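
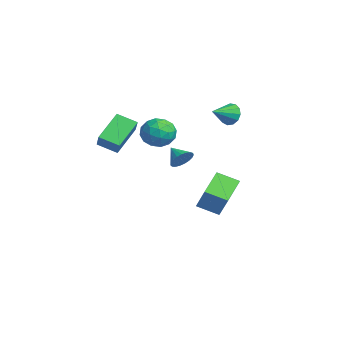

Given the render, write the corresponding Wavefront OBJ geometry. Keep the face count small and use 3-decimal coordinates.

v 3.014 -1.146 3.062
v 3.443 -1.675 2.303
v 2.297 -2.525 3.617
v 2.726 -3.054 2.858
v 3.306 -2.676 3.607
v 3.749 -1.824 3.264
v 1.991 -2.376 2.656
v 2.434 -1.524 2.313
v 2.811 -2.435 2.052
v 3.623 -2.62 2.64
v 2.117 -1.58 3.28
v 2.929 -1.765 3.868
v 3.291 -1.289 2.634
v 2.449 -2.911 3.286
v 2.789 -2.689 3.727
v 3.042 -2.999 3.28
v 3.471 -1.377 3.199
v 3.723 -1.688 2.753
v 3.643 -2.276 3.519
v 2.017 -2.512 3.167
v 2.269 -2.823 2.721
v 2.698 -1.201 2.64
v 2.951 -1.511 2.193
v 2.097 -1.924 2.401
v 3.172 -2.047 2.04
v 2.751 -2.857 2.366
v 2.319 -2.459 2.247
v 2.579 -1.958 2.046
v 3.649 -2.156 2.385
v 3.228 -2.967 2.712
v 3.569 -2.745 3.152
v 3.829 -2.244 2.951
v 3.278 -2.603 2.238
v 2.512 -1.233 3.208
v 2.091 -2.044 3.535
v 1.911 -1.956 2.969
v 2.171 -1.455 2.768
v 2.989 -1.343 3.554
v 2.568 -2.153 3.88
v 3.161 -2.242 3.874
v 3.421 -1.741 3.673
v 2.462 -1.597 3.682
v -0.966 1.2 -4.577
v -2.265 2.326 -3.768
v -0.32 2.34 -5.126
v -1.619 3.466 -4.317
v 0.119 1.334 -3.023
v -1.18 2.46 -2.214
v 0.765 2.474 -3.572
v -0.534 3.6 -2.763
v -1.442 0.534 -1.085
v -1.079 0.675 -0.432
v -2.358 0.166 -0.495
v -1.225 0.95 -0.486
v -1.408 1.153 -0.645
v -1.597 1.249 -0.879
v -1.76 1.222 -1.148
v -1.867 1.075 -1.407
v -1.901 0.836 -1.61
v -1.855 0.544 -1.722
v -1.738 0.25 -1.724
v -1.57 0.006 -1.615
v -1.38 -0.147 -1.415
v -1.2 -0.182 -1.157
v -1.062 -0.093 -0.887
v -0.99 0.104 -0.651
v -0.996 0.376 -0.49
v -0.625 3.026 2.391
v -0.07 3.016 1.843
v -0.115 1.814 2.929
v 0.097 3.237 2.184
v 0.034 3.392 2.59
v -0.237 3.43 2.934
v -0.632 3.34 3.105
v -1.025 3.15 3.049
v -1.29 2.92 2.784
v -1.344 2.724 2.395
v -1.17 2.624 2.004
v -0.823 2.651 1.736
v -0.413 2.797 1.676
v -1.9 -3.138 2.098
v -1.069 -3.25 2.971
v -1.25 -2.166 1.604
v -0.419 -2.277 2.476
v -0.841 -4.443 0.924
v -0.01 -4.554 1.796
v -0.191 -3.47 0.429
v 0.64 -3.582 1.302
f 1 38 17
f 38 12 41
f 17 41 6
f 38 41 17
f 1 17 13
f 17 6 18
f 13 18 2
f 17 18 13
f 1 13 22
f 13 2 23
f 22 23 8
f 13 23 22
f 1 22 34
f 22 8 37
f 34 37 11
f 22 37 34
f 1 34 38
f 34 11 42
f 38 42 12
f 34 42 38
f 2 18 29
f 18 6 32
f 29 32 10
f 18 32 29
f 6 41 19
f 41 12 40
f 19 40 5
f 41 40 19
f 12 42 39
f 42 11 35
f 39 35 3
f 42 35 39
f 11 37 36
f 37 8 24
f 36 24 7
f 37 24 36
f 8 23 28
f 23 2 25
f 28 25 9
f 23 25 28
f 4 30 16
f 30 10 31
f 16 31 5
f 30 31 16
f 4 16 14
f 16 5 15
f 14 15 3
f 16 15 14
f 4 14 21
f 14 3 20
f 21 20 7
f 14 20 21
f 4 21 26
f 21 7 27
f 26 27 9
f 21 27 26
f 4 26 30
f 26 9 33
f 30 33 10
f 26 33 30
f 5 31 19
f 31 10 32
f 19 32 6
f 31 32 19
f 3 15 39
f 15 5 40
f 39 40 12
f 15 40 39
f 7 20 36
f 20 3 35
f 36 35 11
f 20 35 36
f 9 27 28
f 27 7 24
f 28 24 8
f 27 24 28
f 10 33 29
f 33 9 25
f 29 25 2
f 33 25 29
f 44 46 43
f 47 44 43
f 43 46 45
f 45 47 43
f 44 50 46
f 48 44 47
f 48 50 44
f 46 50 45
f 49 47 45
f 45 50 49
f 49 48 47
f 50 48 49
f 52 51 54
f 52 54 53
f 54 51 55
f 54 55 53
f 55 51 56
f 55 56 53
f 56 51 57
f 56 57 53
f 57 51 58
f 57 58 53
f 58 51 59
f 58 59 53
f 59 51 60
f 59 60 53
f 60 51 61
f 60 61 53
f 61 51 62
f 61 62 53
f 62 51 63
f 62 63 53
f 63 51 64
f 63 64 53
f 64 51 65
f 64 65 53
f 65 51 66
f 65 66 53
f 66 51 67
f 66 67 53
f 67 51 52
f 67 52 53
f 69 68 71
f 69 71 70
f 71 68 72
f 71 72 70
f 72 68 73
f 72 73 70
f 73 68 74
f 73 74 70
f 74 68 75
f 74 75 70
f 75 68 76
f 75 76 70
f 76 68 77
f 76 77 70
f 77 68 78
f 77 78 70
f 78 68 79
f 78 79 70
f 79 68 80
f 79 80 70
f 80 68 69
f 80 69 70
f 82 84 81
f 85 82 81
f 81 84 83
f 83 85 81
f 82 88 84
f 86 82 85
f 86 88 82
f 84 88 83
f 87 85 83
f 83 88 87
f 87 86 85
f 88 86 87



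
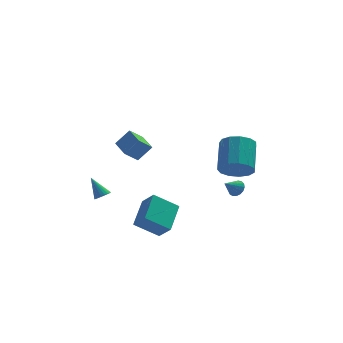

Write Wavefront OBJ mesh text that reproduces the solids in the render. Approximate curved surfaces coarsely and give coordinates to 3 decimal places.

v 3.55 -1.014 0.056
v 4.499 -1.365 0.296
v 4.819 0.323 1.503
v 3.87 0.674 1.264
v 4.562 -1.034 -0.184
v 4.882 0.654 1.023
v 4.303 -0.697 -0.587
v 4.623 0.992 0.62
v 3.805 -0.46 -0.786
v 4.125 1.228 0.421
v 3.226 -0.4 -0.717
v 3.546 1.289 0.49
v 2.75 -0.534 -0.403
v 3.07 1.154 0.804
v 2.528 -0.821 0.057
v 2.848 0.867 1.264
v 2.631 -1.169 0.517
v 2.951 0.519 1.724
v 3.025 -1.468 0.831
v 3.345 0.22 2.038
v 3.586 -1.623 0.899
v 3.906 0.065 2.106
v 4.136 -1.585 0.699
v 4.456 0.104 1.906
v -3.553 2.656 -3.624
v -3.085 2.674 -3.376
v -4.167 3.384 -2.516
v -3.079 2.848 -3.487
v -3.145 2.993 -3.619
v -3.273 3.087 -3.751
v -3.444 3.115 -3.865
v -3.631 3.073 -3.941
v -3.807 2.968 -3.969
v -3.944 2.815 -3.945
v -4.022 2.638 -3.871
v -4.028 2.464 -3.76
v -3.962 2.319 -3.628
v -3.834 2.225 -3.496
v -3.663 2.197 -3.383
v -3.476 2.239 -3.306
v -3.3 2.344 -3.278
v -3.163 2.497 -3.303
v -2.086 -4.146 2.801
v -2.809 -4.479 3.5
v -2.475 -2.949 2.97
v -3.198 -3.282 3.669
v -1.322 -4.018 3.651
v -2.045 -4.351 4.35
v -1.711 -2.821 3.82
v -2.434 -3.154 4.519
v 4.3 4.058 -4.251
v 4.725 3.962 -3.838
v 3.54 3.622 -3.569
v 4.628 4.226 -3.777
v 4.456 4.451 -3.825
v 4.249 4.586 -3.971
v 4.053 4.6 -4.18
v 3.914 4.49 -4.406
v 3.863 4.28 -4.596
v 3.913 4.02 -4.707
v 4.051 3.769 -4.714
v 4.246 3.583 -4.614
v 4.454 3.507 -4.431
v 4.627 3.556 -4.207
v 4.724 3.721 -3.993
v -0.911 -3.337 -3.535
v -2.296 -3.288 -2.586
v -0.279 -1.705 -2.698
v -1.664 -1.655 -1.749
v -0.356 -3.985 -2.691
v -1.741 -3.935 -1.742
v 0.276 -2.352 -1.854
v -1.109 -2.303 -0.905
f 2 1 5
f 2 5 3
f 3 5 6
f 3 6 4
f 5 1 7
f 5 7 6
f 6 7 8
f 6 8 4
f 7 1 9
f 7 9 8
f 8 9 10
f 8 10 4
f 9 1 11
f 9 11 10
f 10 11 12
f 10 12 4
f 11 1 13
f 11 13 12
f 12 13 14
f 12 14 4
f 13 1 15
f 13 15 14
f 14 15 16
f 14 16 4
f 15 1 17
f 15 17 16
f 16 17 18
f 16 18 4
f 17 1 19
f 17 19 18
f 18 19 20
f 18 20 4
f 19 1 21
f 19 21 20
f 20 21 22
f 20 22 4
f 21 1 23
f 21 23 22
f 22 23 24
f 22 24 4
f 23 1 2
f 23 2 24
f 24 2 3
f 24 3 4
f 26 25 28
f 26 28 27
f 28 25 29
f 28 29 27
f 29 25 30
f 29 30 27
f 30 25 31
f 30 31 27
f 31 25 32
f 31 32 27
f 32 25 33
f 32 33 27
f 33 25 34
f 33 34 27
f 34 25 35
f 34 35 27
f 35 25 36
f 35 36 27
f 36 25 37
f 36 37 27
f 37 25 38
f 37 38 27
f 38 25 39
f 38 39 27
f 39 25 40
f 39 40 27
f 40 25 41
f 40 41 27
f 41 25 42
f 41 42 27
f 42 25 26
f 42 26 27
f 44 46 43
f 47 44 43
f 43 46 45
f 45 47 43
f 44 50 46
f 48 44 47
f 48 50 44
f 46 50 45
f 49 47 45
f 45 50 49
f 49 48 47
f 50 48 49
f 52 51 54
f 52 54 53
f 54 51 55
f 54 55 53
f 55 51 56
f 55 56 53
f 56 51 57
f 56 57 53
f 57 51 58
f 57 58 53
f 58 51 59
f 58 59 53
f 59 51 60
f 59 60 53
f 60 51 61
f 60 61 53
f 61 51 62
f 61 62 53
f 62 51 63
f 62 63 53
f 63 51 64
f 63 64 53
f 64 51 65
f 64 65 53
f 65 51 52
f 65 52 53
f 67 69 66
f 70 67 66
f 66 69 68
f 68 70 66
f 67 73 69
f 71 67 70
f 71 73 67
f 69 73 68
f 72 70 68
f 68 73 72
f 72 71 70
f 73 71 72



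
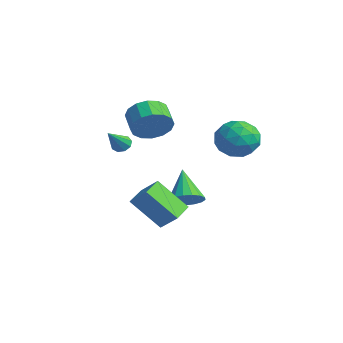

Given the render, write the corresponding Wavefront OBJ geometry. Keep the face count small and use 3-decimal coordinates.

v -0.742 1.681 -4.301
v -0.035 1.592 -3.658
v -2.078 2.219 -2.759
v -0.01 2.032 -3.79
v -0.152 2.391 -4.039
v -0.43 2.587 -4.348
v -0.779 2.576 -4.646
v -1.12 2.359 -4.865
v -1.374 1.987 -4.955
v -1.484 1.545 -4.896
v -1.423 1.134 -4.7
v -1.207 0.848 -4.413
v -0.884 0.753 -4.1
v -0.529 0.87 -3.833
v -0.222 1.173 -3.674
v 2.93 1.989 0.343
v 3.601 2.9 0.708
v 3.459 0.98 1.892
v 4.13 1.891 2.257
v 2.945 1.984 2.266
v 2.618 2.608 1.309
v 4.442 1.272 1.291
v 4.115 1.896 0.334
v 4.535 2.457 1.294
v 3.61 2.897 1.896
v 3.45 0.983 0.704
v 2.525 1.423 1.306
v 3.219 2.533 0.39
v 3.841 1.347 2.21
v 3.144 1.402 2.216
v 3.539 1.937 2.43
v 2.642 2.362 0.743
v 3.036 2.897 0.957
v 2.65 2.358 1.873
v 4.024 0.983 1.643
v 4.418 1.518 1.857
v 3.521 1.943 0.17
v 3.916 2.478 0.384
v 4.41 1.522 0.727
v 4.162 2.808 0.949
v 4.473 2.215 1.859
v 4.656 1.851 1.291
v 4.465 2.218 0.729
v 3.619 3.066 1.303
v 3.929 2.473 2.213
v 3.233 2.528 2.218
v 3.041 2.895 1.656
v 4.168 2.806 1.647
v 3.131 1.407 0.387
v 3.441 0.814 1.297
v 4.019 0.985 0.944
v 3.827 1.352 0.382
v 2.587 1.665 0.741
v 2.898 1.072 1.651
v 2.595 1.662 1.871
v 2.404 2.029 1.309
v 2.892 1.074 0.953
v 1.583 -2.154 -1.939
v 2.437 -1.74 -1.095
v 2.592 -1.076 -3.488
v 3.446 -0.662 -2.644
v 2.314 -3.178 -2.176
v 3.168 -2.764 -1.332
v 3.323 -2.1 -3.725
v 4.177 -1.686 -2.881
v 0.293 -0.822 1.561
v 0.832 -0.503 2.441
v -0.214 -0.219 2.979
v -0.753 -0.538 2.099
v 0.792 -0.045 2.122
v -0.254 0.239 2.659
v 0.618 0.204 1.652
v -0.428 0.488 2.19
v 0.358 0.178 1.159
v -0.689 0.462 1.696
v 0.079 -0.116 0.773
v -0.967 0.168 1.31
v -0.141 -0.599 0.598
v -1.187 -0.315 1.136
v -0.246 -1.141 0.681
v -1.292 -0.857 1.219
v -0.206 -1.599 1.001
v -1.252 -1.315 1.538
v -0.032 -1.848 1.47
v -1.078 -1.564 2.008
v 0.229 -1.822 1.964
v -0.818 -1.538 2.501
v 0.507 -1.528 2.35
v -0.539 -1.244 2.887
v 0.727 -1.045 2.524
v -0.319 -0.761 3.062
v -1.688 -1.446 -0.124
v -1.493 -1.76 -0.545
v -0.992 -2.554 1.024
v -1.233 -1.496 -0.447
v -1.186 -1.208 -0.198
v -1.373 -1.032 0.086
v -1.708 -1.05 0.272
v -2.033 -1.252 0.273
v -2.196 -1.546 0.088
v -2.122 -1.792 -0.195
v -1.844 -1.877 -0.445
f 2 1 4
f 2 4 3
f 4 1 5
f 4 5 3
f 5 1 6
f 5 6 3
f 6 1 7
f 6 7 3
f 7 1 8
f 7 8 3
f 8 1 9
f 8 9 3
f 9 1 10
f 9 10 3
f 10 1 11
f 10 11 3
f 11 1 12
f 11 12 3
f 12 1 13
f 12 13 3
f 13 1 14
f 13 14 3
f 14 1 15
f 14 15 3
f 15 1 2
f 15 2 3
f 16 53 32
f 53 27 56
f 32 56 21
f 53 56 32
f 16 32 28
f 32 21 33
f 28 33 17
f 32 33 28
f 16 28 37
f 28 17 38
f 37 38 23
f 28 38 37
f 16 37 49
f 37 23 52
f 49 52 26
f 37 52 49
f 16 49 53
f 49 26 57
f 53 57 27
f 49 57 53
f 17 33 44
f 33 21 47
f 44 47 25
f 33 47 44
f 21 56 34
f 56 27 55
f 34 55 20
f 56 55 34
f 27 57 54
f 57 26 50
f 54 50 18
f 57 50 54
f 26 52 51
f 52 23 39
f 51 39 22
f 52 39 51
f 23 38 43
f 38 17 40
f 43 40 24
f 38 40 43
f 19 45 31
f 45 25 46
f 31 46 20
f 45 46 31
f 19 31 29
f 31 20 30
f 29 30 18
f 31 30 29
f 19 29 36
f 29 18 35
f 36 35 22
f 29 35 36
f 19 36 41
f 36 22 42
f 41 42 24
f 36 42 41
f 19 41 45
f 41 24 48
f 45 48 25
f 41 48 45
f 20 46 34
f 46 25 47
f 34 47 21
f 46 47 34
f 18 30 54
f 30 20 55
f 54 55 27
f 30 55 54
f 22 35 51
f 35 18 50
f 51 50 26
f 35 50 51
f 24 42 43
f 42 22 39
f 43 39 23
f 42 39 43
f 25 48 44
f 48 24 40
f 44 40 17
f 48 40 44
f 59 61 58
f 62 59 58
f 58 61 60
f 60 62 58
f 59 65 61
f 63 59 62
f 63 65 59
f 61 65 60
f 64 62 60
f 60 65 64
f 64 63 62
f 65 63 64
f 67 66 70
f 67 70 68
f 68 70 71
f 68 71 69
f 70 66 72
f 70 72 71
f 71 72 73
f 71 73 69
f 72 66 74
f 72 74 73
f 73 74 75
f 73 75 69
f 74 66 76
f 74 76 75
f 75 76 77
f 75 77 69
f 76 66 78
f 76 78 77
f 77 78 79
f 77 79 69
f 78 66 80
f 78 80 79
f 79 80 81
f 79 81 69
f 80 66 82
f 80 82 81
f 81 82 83
f 81 83 69
f 82 66 84
f 82 84 83
f 83 84 85
f 83 85 69
f 84 66 86
f 84 86 85
f 85 86 87
f 85 87 69
f 86 66 88
f 86 88 87
f 87 88 89
f 87 89 69
f 88 66 90
f 88 90 89
f 89 90 91
f 89 91 69
f 90 66 67
f 90 67 91
f 91 67 68
f 91 68 69
f 93 92 95
f 93 95 94
f 95 92 96
f 95 96 94
f 96 92 97
f 96 97 94
f 97 92 98
f 97 98 94
f 98 92 99
f 98 99 94
f 99 92 100
f 99 100 94
f 100 92 101
f 100 101 94
f 101 92 102
f 101 102 94
f 102 92 93
f 102 93 94



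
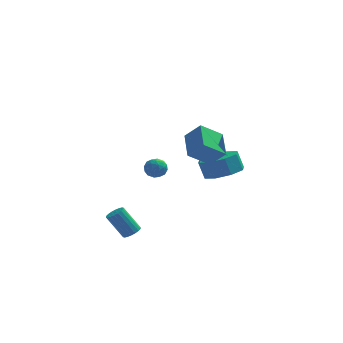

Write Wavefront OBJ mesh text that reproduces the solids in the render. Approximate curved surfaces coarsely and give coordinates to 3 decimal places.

v 1.132 -3.407 1.817
v 0.975 -1.984 2.411
v 2.163 -2.959 1.017
v 2.005 -1.536 1.611
v 1.875 -3.664 2.629
v 1.717 -2.241 3.223
v 2.905 -3.216 1.829
v 2.748 -1.793 2.423
v 2.904 3.027 -2.614
v 3.825 2.633 -2.211
v 3.497 2.88 -1.222
v 2.576 3.273 -1.626
v 3.878 3.437 -2.394
v 3.551 3.684 -1.406
v 3.361 4.001 -2.706
v 3.033 4.248 -1.718
v 2.575 3.994 -2.965
v 2.248 4.241 -1.976
v 1.983 3.42 -3.018
v 1.655 3.667 -2.029
v 1.929 2.616 -2.834
v 1.602 2.863 -1.846
v 2.447 2.052 -2.522
v 2.119 2.299 -1.534
v 3.232 2.059 -2.264
v 2.905 2.306 -1.275
v -0.75 3.786 -2.589
v -0.125 3.649 -2.632
v -0.935 2.831 -2.228
v -0.31 2.694 -2.271
v -0.517 3.115 -1.833
v -0.402 3.705 -2.057
v -0.658 2.775 -2.803
v -0.543 3.365 -3.027
v -0.068 3.023 -2.765
v 0.019 3.234 -2.165
v -1.079 3.246 -2.695
v -0.992 3.457 -2.095
v -0.421 3.801 -2.643
v -0.639 2.679 -2.217
v -0.76 2.926 -1.96
v -0.393 2.845 -1.985
v -0.584 3.834 -2.304
v -0.216 3.754 -2.33
v -0.447 3.44 -1.86
v -0.844 2.726 -2.53
v -0.476 2.646 -2.556
v -0.667 3.635 -2.875
v -0.3 3.554 -2.9
v -0.613 3.04 -3
v -0.02 3.353 -2.746
v -0.129 2.792 -2.533
v -0.334 2.839 -2.846
v -0.266 3.186 -2.977
v 0.031 3.476 -2.393
v -0.078 2.915 -2.18
v -0.199 3.163 -1.923
v -0.132 3.51 -2.055
v 0.064 3.109 -2.471
v -0.982 3.565 -2.68
v -1.091 3.004 -2.467
v -0.928 2.97 -2.805
v -0.861 3.317 -2.937
v -0.931 3.688 -2.327
v -1.04 3.127 -2.114
v -0.794 3.294 -1.883
v -0.726 3.641 -2.014
v -1.124 3.371 -2.389
v -1.559 -1.166 -4.594
v -1.228 -1.448 -4.328
v -2.05 -1.236 -3.08
v -2.381 -0.954 -3.346
v -1.143 -1.239 -4.308
v -1.965 -1.026 -3.06
v -1.141 -1.015 -4.345
v -1.963 -0.802 -3.096
v -1.221 -0.821 -4.431
v -2.043 -0.608 -3.182
v -1.369 -0.695 -4.549
v -2.191 -0.483 -3.301
v -1.554 -0.663 -4.677
v -2.376 -0.45 -3.428
v -1.74 -0.731 -4.788
v -2.562 -0.518 -3.539
v -1.89 -0.884 -4.86
v -2.712 -0.672 -3.612
v -1.975 -1.094 -4.88
v -2.797 -0.881 -3.632
v -1.977 -1.318 -4.844
v -2.799 -1.105 -3.595
v -1.897 -1.512 -4.758
v -2.719 -1.299 -3.509
v -1.749 -1.637 -4.639
v -2.571 -1.425 -3.391
v -1.564 -1.67 -4.512
v -2.386 -1.457 -3.263
v -1.378 -1.602 -4.401
v -2.2 -1.389 -3.152
f 2 4 1
f 5 2 1
f 1 4 3
f 3 5 1
f 2 8 4
f 6 2 5
f 6 8 2
f 4 8 3
f 7 5 3
f 3 8 7
f 7 6 5
f 8 6 7
f 10 9 13
f 10 13 11
f 11 13 14
f 11 14 12
f 13 9 15
f 13 15 14
f 14 15 16
f 14 16 12
f 15 9 17
f 15 17 16
f 16 17 18
f 16 18 12
f 17 9 19
f 17 19 18
f 18 19 20
f 18 20 12
f 19 9 21
f 19 21 20
f 20 21 22
f 20 22 12
f 21 9 23
f 21 23 22
f 22 23 24
f 22 24 12
f 23 9 25
f 23 25 24
f 24 25 26
f 24 26 12
f 25 9 10
f 25 10 26
f 26 10 11
f 26 11 12
f 27 64 43
f 64 38 67
f 43 67 32
f 64 67 43
f 27 43 39
f 43 32 44
f 39 44 28
f 43 44 39
f 27 39 48
f 39 28 49
f 48 49 34
f 39 49 48
f 27 48 60
f 48 34 63
f 60 63 37
f 48 63 60
f 27 60 64
f 60 37 68
f 64 68 38
f 60 68 64
f 28 44 55
f 44 32 58
f 55 58 36
f 44 58 55
f 32 67 45
f 67 38 66
f 45 66 31
f 67 66 45
f 38 68 65
f 68 37 61
f 65 61 29
f 68 61 65
f 37 63 62
f 63 34 50
f 62 50 33
f 63 50 62
f 34 49 54
f 49 28 51
f 54 51 35
f 49 51 54
f 30 56 42
f 56 36 57
f 42 57 31
f 56 57 42
f 30 42 40
f 42 31 41
f 40 41 29
f 42 41 40
f 30 40 47
f 40 29 46
f 47 46 33
f 40 46 47
f 30 47 52
f 47 33 53
f 52 53 35
f 47 53 52
f 30 52 56
f 52 35 59
f 56 59 36
f 52 59 56
f 31 57 45
f 57 36 58
f 45 58 32
f 57 58 45
f 29 41 65
f 41 31 66
f 65 66 38
f 41 66 65
f 33 46 62
f 46 29 61
f 62 61 37
f 46 61 62
f 35 53 54
f 53 33 50
f 54 50 34
f 53 50 54
f 36 59 55
f 59 35 51
f 55 51 28
f 59 51 55
f 70 69 73
f 70 73 71
f 71 73 74
f 71 74 72
f 73 69 75
f 73 75 74
f 74 75 76
f 74 76 72
f 75 69 77
f 75 77 76
f 76 77 78
f 76 78 72
f 77 69 79
f 77 79 78
f 78 79 80
f 78 80 72
f 79 69 81
f 79 81 80
f 80 81 82
f 80 82 72
f 81 69 83
f 81 83 82
f 82 83 84
f 82 84 72
f 83 69 85
f 83 85 84
f 84 85 86
f 84 86 72
f 85 69 87
f 85 87 86
f 86 87 88
f 86 88 72
f 87 69 89
f 87 89 88
f 88 89 90
f 88 90 72
f 89 69 91
f 89 91 90
f 90 91 92
f 90 92 72
f 91 69 93
f 91 93 92
f 92 93 94
f 92 94 72
f 93 69 95
f 93 95 94
f 94 95 96
f 94 96 72
f 95 69 97
f 95 97 96
f 96 97 98
f 96 98 72
f 97 69 70
f 97 70 98
f 98 70 71
f 98 71 72



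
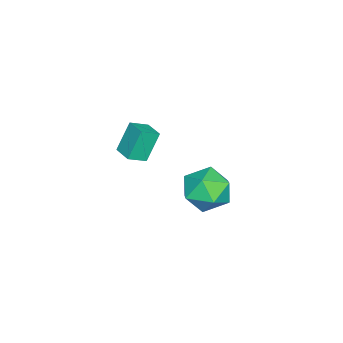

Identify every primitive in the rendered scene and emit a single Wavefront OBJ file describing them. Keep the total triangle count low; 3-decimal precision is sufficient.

v -2.449 0.963 -2.82
v -1.38 0.626 -3.398
v -3.38 -0.686 -3.582
v -2.311 -1.023 -4.16
v -2.391 -1.076 -2.902
v -1.816 -0.056 -2.431
v -2.944 -0.004 -4.549
v -2.369 1.016 -4.078
v -1.685 0.029 -4.467
v -1.344 -0.634 -3.449
v -3.416 0.574 -3.531
v -3.075 -0.089 -2.513
v 1.079 -2.791 1.072
v 0.452 -2.439 2.422
v 0.467 -2.209 0.636
v -0.159 -1.857 1.987
v 1.719 -2.043 1.173
v 1.093 -1.691 2.524
v 1.108 -1.461 0.738
v 0.481 -1.109 2.088
f 1 12 6
f 1 6 2
f 1 2 8
f 1 8 11
f 1 11 12
f 2 6 10
f 6 12 5
f 12 11 3
f 11 8 7
f 8 2 9
f 4 10 5
f 4 5 3
f 4 3 7
f 4 7 9
f 4 9 10
f 5 10 6
f 3 5 12
f 7 3 11
f 9 7 8
f 10 9 2
f 14 16 13
f 17 14 13
f 13 16 15
f 15 17 13
f 14 20 16
f 18 14 17
f 18 20 14
f 16 20 15
f 19 17 15
f 15 20 19
f 19 18 17
f 20 18 19



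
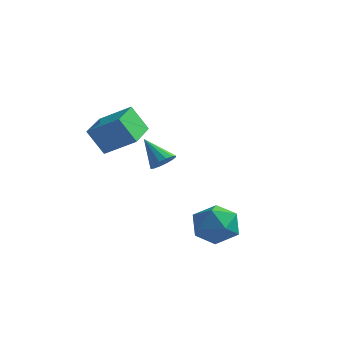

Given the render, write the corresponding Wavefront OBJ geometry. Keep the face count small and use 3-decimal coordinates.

v -1.635 1.412 -1.04
v -1.262 1.055 -0.646
v -2.685 1.548 0.08
v -1.165 1.372 -0.593
v -1.194 1.701 -0.66
v -1.341 1.952 -0.829
v -1.567 2.058 -1.054
v -1.812 1.991 -1.275
v -2.009 1.769 -1.433
v -2.106 1.451 -1.486
v -2.077 1.123 -1.419
v -1.93 0.872 -1.25
v -1.704 0.766 -1.025
v -1.459 0.832 -0.804
v 2.02 -2.186 -2.121
v 2.592 -1.338 -1.764
v 3.228 -2.482 -3.356
v 3.8 -1.634 -2.999
v 3.717 -2.527 -2.39
v 2.971 -2.344 -1.628
v 2.849 -1.476 -3.492
v 2.103 -1.293 -2.73
v 3.105 -0.9 -2.612
v 3.641 -1.549 -1.931
v 2.179 -2.271 -3.189
v 2.715 -2.92 -2.508
v -1.593 -4.229 2.313
v -0.301 -3.882 3.096
v -2.125 -2.546 2.445
v -0.833 -2.199 3.228
v -0.967 -3.941 1.152
v 0.325 -3.594 1.935
v -1.499 -2.258 1.284
v -0.207 -1.911 2.067
f 2 1 4
f 2 4 3
f 4 1 5
f 4 5 3
f 5 1 6
f 5 6 3
f 6 1 7
f 6 7 3
f 7 1 8
f 7 8 3
f 8 1 9
f 8 9 3
f 9 1 10
f 9 10 3
f 10 1 11
f 10 11 3
f 11 1 12
f 11 12 3
f 12 1 13
f 12 13 3
f 13 1 14
f 13 14 3
f 14 1 2
f 14 2 3
f 15 26 20
f 15 20 16
f 15 16 22
f 15 22 25
f 15 25 26
f 16 20 24
f 20 26 19
f 26 25 17
f 25 22 21
f 22 16 23
f 18 24 19
f 18 19 17
f 18 17 21
f 18 21 23
f 18 23 24
f 19 24 20
f 17 19 26
f 21 17 25
f 23 21 22
f 24 23 16
f 28 30 27
f 31 28 27
f 27 30 29
f 29 31 27
f 28 34 30
f 32 28 31
f 32 34 28
f 30 34 29
f 33 31 29
f 29 34 33
f 33 32 31
f 34 32 33



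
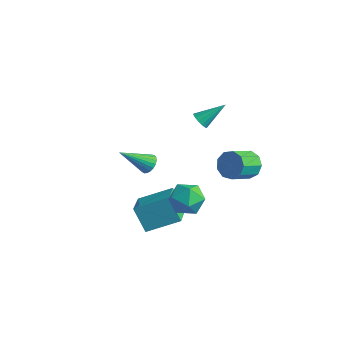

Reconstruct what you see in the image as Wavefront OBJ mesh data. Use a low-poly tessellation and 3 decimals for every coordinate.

v 3.712 -1.458 1.896
v 4.651 -1.855 1.641
v 2.949 -2.765 1.119
v 3.888 -3.162 0.864
v 3.576 -3.154 1.868
v 4.048 -2.346 2.348
v 3.552 -2.274 0.412
v 4.024 -1.466 0.892
v 4.553 -2.36 0.724
v 4.567 -2.903 1.624
v 3.033 -1.717 1.136
v 3.047 -2.26 2.036
v 2.106 3.748 -0.378
v 2.933 3.932 -0.072
v 2.96 2.556 0.683
v 2.134 2.372 0.378
v 2.511 4.141 0.324
v 2.538 2.765 1.079
v 1.899 4.166 0.392
v 1.927 2.79 1.147
v 1.385 3.996 0.1
v 1.412 2.62 0.855
v 1.208 3.709 -0.416
v 1.235 2.333 0.34
v 1.451 3.441 -0.913
v 1.479 2.065 -0.158
v 2.001 3.316 -1.16
v 2.029 1.94 -0.405
v 2.6 3.394 -1.041
v 2.628 2.018 -0.286
v 2.968 3.637 -0.612
v 2.996 2.261 0.144
v 2.137 -3.612 -1.566
v 1.271 -3.657 -0.234
v 0.999 -2.272 -2.261
v 0.133 -2.317 -0.928
v 3.287 -2.223 -0.772
v 2.421 -2.268 0.561
v 2.149 -0.883 -1.466
v 1.283 -0.928 -0.134
v -3.352 1.584 -2.422
v -2.78 1.578 -2.093
v -4.128 0.136 -1.098
v -2.919 1.774 -1.961
v -3.134 1.937 -1.908
v -3.386 2.039 -1.945
v -3.632 2.062 -2.063
v -3.83 2.003 -2.244
v -3.945 1.871 -2.455
v -3.958 1.69 -2.661
v -3.866 1.49 -2.825
v -3.685 1.307 -2.92
v -3.446 1.172 -2.928
v -3.192 1.107 -2.849
v -2.965 1.126 -2.696
v -2.804 1.223 -2.496
v -2.739 1.383 -2.283
v -0.292 2.505 2.489
v -0.024 2.116 2.807
v 0.332 3.755 3.491
v 0.169 2.188 2.596
v 0.239 2.346 2.356
v 0.166 2.546 2.152
v -0.03 2.735 2.038
v -0.296 2.863 2.045
v -0.561 2.894 2.171
v -0.754 2.822 2.382
v -0.824 2.664 2.621
v -0.751 2.464 2.825
v -0.555 2.275 2.939
v -0.289 2.147 2.933
f 1 12 6
f 1 6 2
f 1 2 8
f 1 8 11
f 1 11 12
f 2 6 10
f 6 12 5
f 12 11 3
f 11 8 7
f 8 2 9
f 4 10 5
f 4 5 3
f 4 3 7
f 4 7 9
f 4 9 10
f 5 10 6
f 3 5 12
f 7 3 11
f 9 7 8
f 10 9 2
f 14 13 17
f 14 17 15
f 15 17 18
f 15 18 16
f 17 13 19
f 17 19 18
f 18 19 20
f 18 20 16
f 19 13 21
f 19 21 20
f 20 21 22
f 20 22 16
f 21 13 23
f 21 23 22
f 22 23 24
f 22 24 16
f 23 13 25
f 23 25 24
f 24 25 26
f 24 26 16
f 25 13 27
f 25 27 26
f 26 27 28
f 26 28 16
f 27 13 29
f 27 29 28
f 28 29 30
f 28 30 16
f 29 13 31
f 29 31 30
f 30 31 32
f 30 32 16
f 31 13 14
f 31 14 32
f 32 14 15
f 32 15 16
f 34 36 33
f 37 34 33
f 33 36 35
f 35 37 33
f 34 40 36
f 38 34 37
f 38 40 34
f 36 40 35
f 39 37 35
f 35 40 39
f 39 38 37
f 40 38 39
f 42 41 44
f 42 44 43
f 44 41 45
f 44 45 43
f 45 41 46
f 45 46 43
f 46 41 47
f 46 47 43
f 47 41 48
f 47 48 43
f 48 41 49
f 48 49 43
f 49 41 50
f 49 50 43
f 50 41 51
f 50 51 43
f 51 41 52
f 51 52 43
f 52 41 53
f 52 53 43
f 53 41 54
f 53 54 43
f 54 41 55
f 54 55 43
f 55 41 56
f 55 56 43
f 56 41 57
f 56 57 43
f 57 41 42
f 57 42 43
f 59 58 61
f 59 61 60
f 61 58 62
f 61 62 60
f 62 58 63
f 62 63 60
f 63 58 64
f 63 64 60
f 64 58 65
f 64 65 60
f 65 58 66
f 65 66 60
f 66 58 67
f 66 67 60
f 67 58 68
f 67 68 60
f 68 58 69
f 68 69 60
f 69 58 70
f 69 70 60
f 70 58 71
f 70 71 60
f 71 58 59
f 71 59 60



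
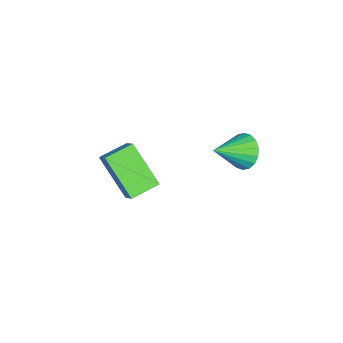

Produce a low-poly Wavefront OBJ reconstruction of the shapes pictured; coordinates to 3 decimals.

v -0.837 -2.964 -2.988
v -1.448 -4.196 -1.536
v -1.738 -2.227 -2.741
v -2.349 -3.459 -1.289
v -0.311 -2.521 -2.391
v -0.922 -3.753 -0.939
v -1.212 -1.784 -2.144
v -1.823 -3.016 -0.692
v -1.802 1.171 0.22
v -1.233 1.563 -0.119
v -0.818 0.349 0.92
v -1.288 1.742 0.168
v -1.445 1.807 0.466
v -1.673 1.747 0.715
v -1.926 1.572 0.866
v -2.154 1.318 0.889
v -2.313 1.034 0.779
v -2.371 0.778 0.559
v -2.316 0.6 0.272
v -2.159 0.534 -0.025
v -1.931 0.595 -0.274
v -1.678 0.77 -0.425
v -1.449 1.024 -0.448
v -1.29 1.307 -0.339
f 2 4 1
f 5 2 1
f 1 4 3
f 3 5 1
f 2 8 4
f 6 2 5
f 6 8 2
f 4 8 3
f 7 5 3
f 3 8 7
f 7 6 5
f 8 6 7
f 10 9 12
f 10 12 11
f 12 9 13
f 12 13 11
f 13 9 14
f 13 14 11
f 14 9 15
f 14 15 11
f 15 9 16
f 15 16 11
f 16 9 17
f 16 17 11
f 17 9 18
f 17 18 11
f 18 9 19
f 18 19 11
f 19 9 20
f 19 20 11
f 20 9 21
f 20 21 11
f 21 9 22
f 21 22 11
f 22 9 23
f 22 23 11
f 23 9 24
f 23 24 11
f 24 9 10
f 24 10 11



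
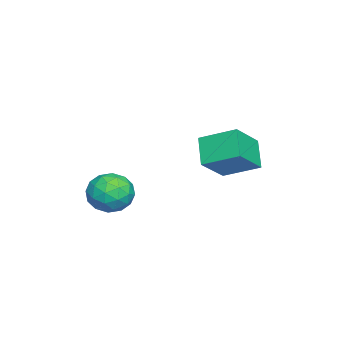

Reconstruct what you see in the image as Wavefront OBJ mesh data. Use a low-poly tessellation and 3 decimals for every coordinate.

v 3.16 -2.589 1.996
v 3.748 -3.462 1.629
v 1.652 -3.578 1.931
v 2.24 -4.451 1.564
v 2.371 -4.09 2.611
v 3.303 -3.479 2.651
v 2.097 -3.561 0.909
v 3.029 -2.95 0.949
v 3.091 -4.063 0.958
v 3.26 -4.39 2.009
v 2.14 -2.65 1.551
v 2.309 -2.977 2.602
v 3.586 -2.939 1.818
v 1.814 -4.101 1.742
v 1.891 -3.889 2.357
v 2.237 -4.402 2.142
v 3.324 -2.949 2.419
v 3.67 -3.462 2.203
v 2.861 -3.831 2.78
v 1.73 -3.578 1.357
v 2.076 -4.091 1.141
v 3.163 -2.638 1.418
v 3.509 -3.151 1.203
v 2.539 -3.209 0.78
v 3.546 -3.805 1.208
v 2.66 -4.386 1.17
v 2.576 -3.863 0.785
v 3.123 -3.504 0.808
v 3.645 -3.998 1.826
v 2.759 -4.578 1.788
v 2.836 -4.366 2.403
v 3.384 -4.008 2.427
v 3.259 -4.35 1.432
v 2.641 -2.462 1.772
v 1.755 -3.042 1.734
v 2.016 -3.032 1.133
v 2.564 -2.674 1.157
v 2.74 -2.654 2.39
v 1.854 -3.235 2.352
v 2.277 -3.536 2.752
v 2.824 -3.177 2.775
v 2.141 -2.69 2.128
v -3.441 -0.19 2.16
v -3.29 1.555 2.923
v -2.312 0.203 1.038
v -2.161 1.948 1.8
v -1.999 -0.848 3.38
v -1.848 0.897 4.142
v -0.87 -0.455 2.257
v -0.719 1.29 3.02
f 1 38 17
f 38 12 41
f 17 41 6
f 38 41 17
f 1 17 13
f 17 6 18
f 13 18 2
f 17 18 13
f 1 13 22
f 13 2 23
f 22 23 8
f 13 23 22
f 1 22 34
f 22 8 37
f 34 37 11
f 22 37 34
f 1 34 38
f 34 11 42
f 38 42 12
f 34 42 38
f 2 18 29
f 18 6 32
f 29 32 10
f 18 32 29
f 6 41 19
f 41 12 40
f 19 40 5
f 41 40 19
f 12 42 39
f 42 11 35
f 39 35 3
f 42 35 39
f 11 37 36
f 37 8 24
f 36 24 7
f 37 24 36
f 8 23 28
f 23 2 25
f 28 25 9
f 23 25 28
f 4 30 16
f 30 10 31
f 16 31 5
f 30 31 16
f 4 16 14
f 16 5 15
f 14 15 3
f 16 15 14
f 4 14 21
f 14 3 20
f 21 20 7
f 14 20 21
f 4 21 26
f 21 7 27
f 26 27 9
f 21 27 26
f 4 26 30
f 26 9 33
f 30 33 10
f 26 33 30
f 5 31 19
f 31 10 32
f 19 32 6
f 31 32 19
f 3 15 39
f 15 5 40
f 39 40 12
f 15 40 39
f 7 20 36
f 20 3 35
f 36 35 11
f 20 35 36
f 9 27 28
f 27 7 24
f 28 24 8
f 27 24 28
f 10 33 29
f 33 9 25
f 29 25 2
f 33 25 29
f 44 46 43
f 47 44 43
f 43 46 45
f 45 47 43
f 44 50 46
f 48 44 47
f 48 50 44
f 46 50 45
f 49 47 45
f 45 50 49
f 49 48 47
f 50 48 49



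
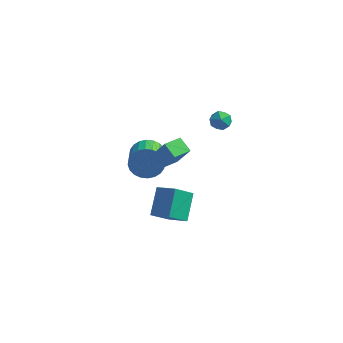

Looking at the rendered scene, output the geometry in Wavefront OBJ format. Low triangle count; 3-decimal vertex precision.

v -1.847 0.171 0.063
v -1.322 0.648 0.782
v -0.808 -0.814 1.376
v -1.333 -1.291 0.657
v -1.669 0.598 0.961
v -1.155 -0.864 1.555
v -2.044 0.484 1.003
v -1.53 -0.978 1.597
v -2.389 0.322 0.902
v -1.875 -1.141 1.496
v -2.651 0.137 0.673
v -2.137 -1.326 1.268
v -2.791 -0.043 0.352
v -2.277 -1.505 0.946
v -2.787 -0.19 -0.014
v -2.273 -1.653 0.58
v -2.64 -0.283 -0.368
v -2.126 -1.745 0.227
v -2.372 -0.306 -0.656
v -1.858 -1.768 -0.062
v -2.025 -0.256 -0.835
v -1.511 -1.718 -0.241
v -1.65 -0.142 -0.877
v -1.136 -1.604 -0.283
v -1.305 0.021 -0.776
v -0.791 -1.442 -0.182
v -1.043 0.206 -0.548
v -0.529 -1.257 0.047
v -0.903 0.385 -0.226
v -0.389 -1.077 0.368
v -0.907 0.533 0.14
v -0.393 -0.93 0.734
v -1.054 0.625 0.493
v -0.54 -0.837 1.088
v -0.283 -1.726 1.003
v -1.029 -1.285 1.501
v 0.214 -0.682 0.822
v -0.532 -0.241 1.321
v 0.532 -1.879 2.359
v -0.214 -1.438 2.858
v 1.029 -0.835 2.179
v 0.283 -0.394 2.677
v -1.045 -1.504 -3.64
v 0.184 -1.84 -3.059
v -1.218 -0.092 -2.457
v 0.01 -0.428 -1.876
v -0.33 -0.592 -4.624
v 0.898 -0.928 -4.043
v -0.504 0.82 -3.441
v 0.725 0.484 -2.86
v 1.581 0.966 3.935
v 2.013 1.102 3.396
v 2.347 0.238 4.364
v 2.779 0.374 3.825
v 2.654 0.87 4.309
v 2.181 1.32 4.044
v 2.179 0.02 3.716
v 1.706 0.47 3.451
v 2.383 0.517 3.26
v 2.676 1.043 3.627
v 1.684 0.297 4.133
v 1.977 0.823 4.5
f 2 1 5
f 2 5 3
f 3 5 6
f 3 6 4
f 5 1 7
f 5 7 6
f 6 7 8
f 6 8 4
f 7 1 9
f 7 9 8
f 8 9 10
f 8 10 4
f 9 1 11
f 9 11 10
f 10 11 12
f 10 12 4
f 11 1 13
f 11 13 12
f 12 13 14
f 12 14 4
f 13 1 15
f 13 15 14
f 14 15 16
f 14 16 4
f 15 1 17
f 15 17 16
f 16 17 18
f 16 18 4
f 17 1 19
f 17 19 18
f 18 19 20
f 18 20 4
f 19 1 21
f 19 21 20
f 20 21 22
f 20 22 4
f 21 1 23
f 21 23 22
f 22 23 24
f 22 24 4
f 23 1 25
f 23 25 24
f 24 25 26
f 24 26 4
f 25 1 27
f 25 27 26
f 26 27 28
f 26 28 4
f 27 1 29
f 27 29 28
f 28 29 30
f 28 30 4
f 29 1 31
f 29 31 30
f 30 31 32
f 30 32 4
f 31 1 33
f 31 33 32
f 32 33 34
f 32 34 4
f 33 1 2
f 33 2 34
f 34 2 3
f 34 3 4
f 36 38 35
f 39 36 35
f 35 38 37
f 37 39 35
f 36 42 38
f 40 36 39
f 40 42 36
f 38 42 37
f 41 39 37
f 37 42 41
f 41 40 39
f 42 40 41
f 44 46 43
f 47 44 43
f 43 46 45
f 45 47 43
f 44 50 46
f 48 44 47
f 48 50 44
f 46 50 45
f 49 47 45
f 45 50 49
f 49 48 47
f 50 48 49
f 51 62 56
f 51 56 52
f 51 52 58
f 51 58 61
f 51 61 62
f 52 56 60
f 56 62 55
f 62 61 53
f 61 58 57
f 58 52 59
f 54 60 55
f 54 55 53
f 54 53 57
f 54 57 59
f 54 59 60
f 55 60 56
f 53 55 62
f 57 53 61
f 59 57 58
f 60 59 52



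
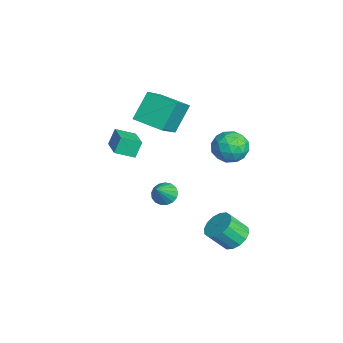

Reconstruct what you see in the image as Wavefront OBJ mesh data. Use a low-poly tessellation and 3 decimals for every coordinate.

v -3.029 -2.999 0.873
v -3.307 -2.571 1.847
v -2.963 -1.859 0.39
v -3.241 -1.43 1.364
v -1.339 -2.91 1.316
v -1.617 -2.481 2.29
v -1.273 -1.769 0.833
v -1.551 -1.341 1.807
v -4.364 -0.675 1.546
v -2.937 -1.638 2.819
v -5.136 0.282 3.136
v -3.71 -0.68 4.408
v -3.15 0.76 1.272
v -1.724 -0.202 2.544
v -3.923 1.718 2.861
v -2.496 0.755 4.134
v 1.801 3.193 -4.128
v 2.191 3.857 -3.555
v 2.169 2.871 -2.398
v 1.779 2.207 -2.972
v 1.7 3.92 -3.51
v 1.678 2.935 -2.354
v 1.236 3.789 -3.631
v 1.214 2.803 -2.474
v 0.924 3.498 -3.886
v 0.902 2.512 -2.729
v 0.847 3.125 -4.205
v 0.824 2.139 -3.048
v 1.025 2.77 -4.503
v 1.003 1.785 -3.347
v 1.411 2.529 -4.702
v 1.389 1.543 -3.545
v 1.902 2.465 -4.746
v 1.88 1.48 -3.59
v 2.366 2.597 -4.626
v 2.344 1.611 -3.469
v 2.678 2.888 -4.371
v 2.656 1.902 -3.214
v 2.756 3.261 -4.052
v 2.733 2.275 -2.895
v 2.577 3.615 -3.753
v 2.555 2.63 -2.597
v -0.878 -0.235 -2.093
v -0.264 -0.189 -2.555
v 0.078 -0.885 -0.887
v -0.266 0.134 -2.379
v -0.408 0.373 -2.137
v -0.658 0.473 -1.885
v -0.958 0.411 -1.681
v -1.24 0.2 -1.571
v -1.439 -0.11 -1.58
v -1.509 -0.449 -1.707
v -1.435 -0.738 -1.922
v -1.233 -0.913 -2.177
v -0.95 -0.932 -2.412
v -0.65 -0.792 -2.573
v -0.402 -0.524 -2.625
v 0.577 3.319 3.314
v 1.518 3.87 3.396
v 1.462 1.89 2.764
v 2.403 2.441 2.846
v 1.849 2.168 3.748
v 1.301 3.052 4.088
v 1.679 2.708 2.072
v 1.131 3.592 2.412
v 2.199 3.493 2.628
v 2.304 3.159 3.664
v 0.676 2.601 2.496
v 0.781 2.267 3.532
v 0.969 3.72 3.403
v 2.011 2.04 2.757
v 1.685 1.88 3.287
v 2.238 2.204 3.335
v 0.842 3.239 3.81
v 1.395 3.563 3.858
v 1.59 2.563 4.065
v 1.585 2.197 2.302
v 2.138 2.521 2.35
v 0.742 3.556 2.825
v 1.295 3.88 2.873
v 1.39 3.197 2.095
v 1.923 3.822 3
v 2.443 2.982 2.677
v 2.017 3.139 2.222
v 1.696 3.658 2.422
v 1.985 3.626 3.609
v 2.505 2.786 3.286
v 2.179 2.626 3.816
v 1.857 3.145 4.016
v 2.385 3.404 3.158
v 0.475 2.974 2.874
v 0.995 2.134 2.551
v 1.123 2.615 2.144
v 0.801 3.134 2.344
v 0.537 2.778 3.483
v 1.057 1.938 3.16
v 1.284 2.102 3.738
v 0.963 2.621 3.938
v 0.595 2.356 3.002
f 2 4 1
f 5 2 1
f 1 4 3
f 3 5 1
f 2 8 4
f 6 2 5
f 6 8 2
f 4 8 3
f 7 5 3
f 3 8 7
f 7 6 5
f 8 6 7
f 10 12 9
f 13 10 9
f 9 12 11
f 11 13 9
f 10 16 12
f 14 10 13
f 14 16 10
f 12 16 11
f 15 13 11
f 11 16 15
f 15 14 13
f 16 14 15
f 18 17 21
f 18 21 19
f 19 21 22
f 19 22 20
f 21 17 23
f 21 23 22
f 22 23 24
f 22 24 20
f 23 17 25
f 23 25 24
f 24 25 26
f 24 26 20
f 25 17 27
f 25 27 26
f 26 27 28
f 26 28 20
f 27 17 29
f 27 29 28
f 28 29 30
f 28 30 20
f 29 17 31
f 29 31 30
f 30 31 32
f 30 32 20
f 31 17 33
f 31 33 32
f 32 33 34
f 32 34 20
f 33 17 35
f 33 35 34
f 34 35 36
f 34 36 20
f 35 17 37
f 35 37 36
f 36 37 38
f 36 38 20
f 37 17 39
f 37 39 38
f 38 39 40
f 38 40 20
f 39 17 41
f 39 41 40
f 40 41 42
f 40 42 20
f 41 17 18
f 41 18 42
f 42 18 19
f 42 19 20
f 44 43 46
f 44 46 45
f 46 43 47
f 46 47 45
f 47 43 48
f 47 48 45
f 48 43 49
f 48 49 45
f 49 43 50
f 49 50 45
f 50 43 51
f 50 51 45
f 51 43 52
f 51 52 45
f 52 43 53
f 52 53 45
f 53 43 54
f 53 54 45
f 54 43 55
f 54 55 45
f 55 43 56
f 55 56 45
f 56 43 57
f 56 57 45
f 57 43 44
f 57 44 45
f 58 95 74
f 95 69 98
f 74 98 63
f 95 98 74
f 58 74 70
f 74 63 75
f 70 75 59
f 74 75 70
f 58 70 79
f 70 59 80
f 79 80 65
f 70 80 79
f 58 79 91
f 79 65 94
f 91 94 68
f 79 94 91
f 58 91 95
f 91 68 99
f 95 99 69
f 91 99 95
f 59 75 86
f 75 63 89
f 86 89 67
f 75 89 86
f 63 98 76
f 98 69 97
f 76 97 62
f 98 97 76
f 69 99 96
f 99 68 92
f 96 92 60
f 99 92 96
f 68 94 93
f 94 65 81
f 93 81 64
f 94 81 93
f 65 80 85
f 80 59 82
f 85 82 66
f 80 82 85
f 61 87 73
f 87 67 88
f 73 88 62
f 87 88 73
f 61 73 71
f 73 62 72
f 71 72 60
f 73 72 71
f 61 71 78
f 71 60 77
f 78 77 64
f 71 77 78
f 61 78 83
f 78 64 84
f 83 84 66
f 78 84 83
f 61 83 87
f 83 66 90
f 87 90 67
f 83 90 87
f 62 88 76
f 88 67 89
f 76 89 63
f 88 89 76
f 60 72 96
f 72 62 97
f 96 97 69
f 72 97 96
f 64 77 93
f 77 60 92
f 93 92 68
f 77 92 93
f 66 84 85
f 84 64 81
f 85 81 65
f 84 81 85
f 67 90 86
f 90 66 82
f 86 82 59
f 90 82 86



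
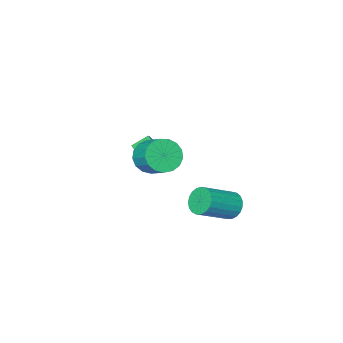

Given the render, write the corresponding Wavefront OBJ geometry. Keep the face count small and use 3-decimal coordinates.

v 1.096 -1.348 -1.431
v 1.847 -1.084 -2.019
v 2.015 0.092 -1.278
v 1.264 -0.172 -0.689
v 1.466 -0.897 -2.23
v 1.634 0.279 -1.489
v 1.001 -0.813 -2.258
v 1.168 0.363 -1.517
v 0.557 -0.851 -2.096
v 0.725 0.324 -1.355
v 0.237 -1.004 -1.782
v 0.405 0.172 -1.041
v 0.113 -1.235 -1.387
v 0.281 -0.059 -0.646
v 0.215 -1.492 -1.002
v 0.383 -0.316 -0.261
v 0.519 -1.716 -0.715
v 0.687 -0.54 0.026
v 0.955 -1.856 -0.593
v 1.123 -0.68 0.148
v 1.423 -1.879 -0.662
v 1.591 -0.703 0.079
v 1.816 -1.781 -0.907
v 1.984 -0.605 -0.166
v 2.045 -1.583 -1.272
v 2.212 -0.407 -0.531
v 2.056 -1.332 -1.674
v 2.224 -0.156 -0.933
v -0.254 2.88 -3.21
v 0.138 3.079 -3.866
v 1.846 2.878 -2.907
v 1.454 2.68 -2.25
v 0.092 3.371 -3.723
v 1.8 3.17 -2.764
v -0.014 3.578 -3.491
v 1.694 3.378 -2.532
v -0.162 3.665 -3.211
v 1.547 3.464 -2.251
v -0.325 3.616 -2.93
v 1.384 3.415 -1.971
v -0.476 3.44 -2.698
v 1.233 3.239 -1.738
v -0.589 3.167 -2.554
v 1.12 2.966 -1.594
v -0.644 2.844 -2.523
v 1.065 2.643 -1.564
v -0.632 2.528 -2.612
v 1.077 2.327 -1.652
v -0.554 2.273 -2.803
v 1.155 2.072 -1.844
v -0.425 2.123 -3.065
v 1.284 1.922 -2.106
v -0.266 2.103 -3.352
v 1.443 1.903 -2.393
v -0.105 2.219 -3.614
v 1.604 2.018 -2.655
v 0.03 2.448 -3.807
v 1.739 2.247 -2.847
v 0.116 2.752 -3.896
v 1.825 2.552 -2.936
v 0.035 -3.407 -2.924
v 0.571 -3.27 -2.176
v -0.238 -2.975 -1.649
v -0.775 -3.113 -2.396
v 0.539 -2.737 -2.522
v -0.27 -2.443 -1.995
v 0.272 -2.518 -3.056
v -0.538 -2.223 -2.529
v -0.107 -2.715 -3.528
v -0.917 -2.42 -3.001
v -0.419 -3.236 -3.717
v -1.229 -2.942 -3.19
v -0.519 -3.837 -3.535
v -1.329 -3.543 -3.007
v -0.36 -4.237 -3.066
v -1.169 -3.943 -2.539
v -0.016 -4.249 -2.531
v -0.825 -3.955 -2.004
v 0.352 -3.867 -2.18
v -0.458 -3.573 -1.653
f 2 1 5
f 2 5 3
f 3 5 6
f 3 6 4
f 5 1 7
f 5 7 6
f 6 7 8
f 6 8 4
f 7 1 9
f 7 9 8
f 8 9 10
f 8 10 4
f 9 1 11
f 9 11 10
f 10 11 12
f 10 12 4
f 11 1 13
f 11 13 12
f 12 13 14
f 12 14 4
f 13 1 15
f 13 15 14
f 14 15 16
f 14 16 4
f 15 1 17
f 15 17 16
f 16 17 18
f 16 18 4
f 17 1 19
f 17 19 18
f 18 19 20
f 18 20 4
f 19 1 21
f 19 21 20
f 20 21 22
f 20 22 4
f 21 1 23
f 21 23 22
f 22 23 24
f 22 24 4
f 23 1 25
f 23 25 24
f 24 25 26
f 24 26 4
f 25 1 27
f 25 27 26
f 26 27 28
f 26 28 4
f 27 1 2
f 27 2 28
f 28 2 3
f 28 3 4
f 30 29 33
f 30 33 31
f 31 33 34
f 31 34 32
f 33 29 35
f 33 35 34
f 34 35 36
f 34 36 32
f 35 29 37
f 35 37 36
f 36 37 38
f 36 38 32
f 37 29 39
f 37 39 38
f 38 39 40
f 38 40 32
f 39 29 41
f 39 41 40
f 40 41 42
f 40 42 32
f 41 29 43
f 41 43 42
f 42 43 44
f 42 44 32
f 43 29 45
f 43 45 44
f 44 45 46
f 44 46 32
f 45 29 47
f 45 47 46
f 46 47 48
f 46 48 32
f 47 29 49
f 47 49 48
f 48 49 50
f 48 50 32
f 49 29 51
f 49 51 50
f 50 51 52
f 50 52 32
f 51 29 53
f 51 53 52
f 52 53 54
f 52 54 32
f 53 29 55
f 53 55 54
f 54 55 56
f 54 56 32
f 55 29 57
f 55 57 56
f 56 57 58
f 56 58 32
f 57 29 59
f 57 59 58
f 58 59 60
f 58 60 32
f 59 29 30
f 59 30 60
f 60 30 31
f 60 31 32
f 62 61 65
f 62 65 63
f 63 65 66
f 63 66 64
f 65 61 67
f 65 67 66
f 66 67 68
f 66 68 64
f 67 61 69
f 67 69 68
f 68 69 70
f 68 70 64
f 69 61 71
f 69 71 70
f 70 71 72
f 70 72 64
f 71 61 73
f 71 73 72
f 72 73 74
f 72 74 64
f 73 61 75
f 73 75 74
f 74 75 76
f 74 76 64
f 75 61 77
f 75 77 76
f 76 77 78
f 76 78 64
f 77 61 79
f 77 79 78
f 78 79 80
f 78 80 64
f 79 61 62
f 79 62 80
f 80 62 63
f 80 63 64



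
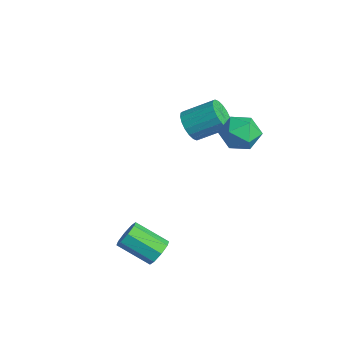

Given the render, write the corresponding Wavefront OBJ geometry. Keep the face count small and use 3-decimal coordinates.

v 1.773 1.975 3.823
v 2.318 2.589 3.397
v 2.982 1.291 4.383
v 3.527 1.905 3.957
v 2.995 2.172 4.665
v 2.248 2.595 4.319
v 3.052 1.285 3.461
v 2.305 1.708 3.115
v 3.108 2.163 3.173
v 3.073 2.711 3.917
v 2.227 1.169 3.863
v 2.192 1.717 4.607
v -1.218 1.468 1.749
v -0.865 1.731 1.093
v -0.309 2.935 1.875
v -0.662 2.672 2.531
v -1.181 1.885 1.079
v -0.624 3.09 1.861
v -1.504 1.957 1.198
v -0.947 3.162 1.98
v -1.77 1.932 1.427
v -1.213 3.137 2.208
v -1.927 1.815 1.719
v -1.371 3.02 2.5
v -1.944 1.629 2.017
v -1.387 2.834 2.798
v -1.817 1.412 2.262
v -1.26 2.616 3.043
v -1.571 1.205 2.405
v -1.015 2.409 3.187
v -1.256 1.05 2.419
v -0.699 2.255 3.201
v -0.933 0.978 2.3
v -0.376 2.183 3.082
v -0.667 1.003 2.072
v -0.11 2.208 2.853
v -0.509 1.12 1.78
v 0.047 2.325 2.561
v -0.493 1.306 1.482
v 0.064 2.511 2.263
v -0.62 1.524 1.237
v -0.063 2.728 2.018
v 3.915 -2.035 -1.23
v 4.127 -1.778 -0.671
v 3.217 -2.808 0.148
v 3.005 -3.065 -0.41
v 3.718 -1.552 -0.842
v 2.807 -2.582 -0.023
v 3.424 -1.609 -1.24
v 2.514 -2.639 -0.42
v 3.418 -1.916 -1.631
v 2.508 -2.946 -0.812
v 3.703 -2.292 -1.788
v 2.793 -3.322 -0.969
v 4.113 -2.518 -1.617
v 3.202 -3.548 -0.798
v 4.406 -2.461 -1.22
v 3.496 -3.491 -0.4
v 4.412 -2.154 -0.828
v 3.502 -3.184 -0.009
f 1 12 6
f 1 6 2
f 1 2 8
f 1 8 11
f 1 11 12
f 2 6 10
f 6 12 5
f 12 11 3
f 11 8 7
f 8 2 9
f 4 10 5
f 4 5 3
f 4 3 7
f 4 7 9
f 4 9 10
f 5 10 6
f 3 5 12
f 7 3 11
f 9 7 8
f 10 9 2
f 14 13 17
f 14 17 15
f 15 17 18
f 15 18 16
f 17 13 19
f 17 19 18
f 18 19 20
f 18 20 16
f 19 13 21
f 19 21 20
f 20 21 22
f 20 22 16
f 21 13 23
f 21 23 22
f 22 23 24
f 22 24 16
f 23 13 25
f 23 25 24
f 24 25 26
f 24 26 16
f 25 13 27
f 25 27 26
f 26 27 28
f 26 28 16
f 27 13 29
f 27 29 28
f 28 29 30
f 28 30 16
f 29 13 31
f 29 31 30
f 30 31 32
f 30 32 16
f 31 13 33
f 31 33 32
f 32 33 34
f 32 34 16
f 33 13 35
f 33 35 34
f 34 35 36
f 34 36 16
f 35 13 37
f 35 37 36
f 36 37 38
f 36 38 16
f 37 13 39
f 37 39 38
f 38 39 40
f 38 40 16
f 39 13 41
f 39 41 40
f 40 41 42
f 40 42 16
f 41 13 14
f 41 14 42
f 42 14 15
f 42 15 16
f 44 43 47
f 44 47 45
f 45 47 48
f 45 48 46
f 47 43 49
f 47 49 48
f 48 49 50
f 48 50 46
f 49 43 51
f 49 51 50
f 50 51 52
f 50 52 46
f 51 43 53
f 51 53 52
f 52 53 54
f 52 54 46
f 53 43 55
f 53 55 54
f 54 55 56
f 54 56 46
f 55 43 57
f 55 57 56
f 56 57 58
f 56 58 46
f 57 43 59
f 57 59 58
f 58 59 60
f 58 60 46
f 59 43 44
f 59 44 60
f 60 44 45
f 60 45 46



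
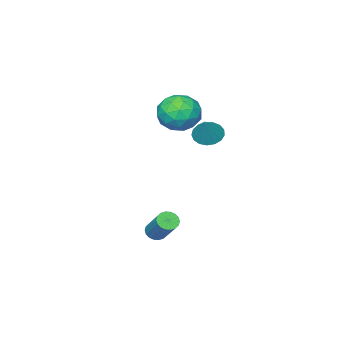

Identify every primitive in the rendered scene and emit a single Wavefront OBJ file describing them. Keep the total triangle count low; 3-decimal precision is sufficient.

v 1.314 0.568 2.508
v 1.788 0.983 2.016
v 2.086 1.112 3.712
v 1.501 1.225 2.091
v 1.17 1.316 2.262
v 0.873 1.235 2.49
v 0.676 1.002 2.721
v 0.626 0.669 2.904
v 0.733 0.314 2.996
v 0.973 0.016 2.977
v 1.291 -0.155 2.85
v 1.615 -0.161 2.645
v 1.869 0.001 2.408
v 1.996 0.292 2.195
v 1.967 0.647 2.053
v -0.376 -1.888 2.315
v 0.049 -2.483 3.305
v -0.389 -3.597 1.295
v 0.036 -4.192 2.285
v -1.108 -3.739 2.283
v -1.1 -2.683 2.914
v 0.76 -3.397 1.686
v 0.768 -2.341 2.317
v 0.751 -3.415 2.917
v -0.403 -3.627 3.285
v 0.063 -2.453 1.315
v -1.091 -2.665 1.683
v -0.163 -2.036 2.9
v -0.177 -4.044 1.7
v -0.85 -3.779 1.699
v -0.6 -4.128 2.281
v -0.838 -2.153 2.67
v -0.588 -2.503 3.251
v -1.268 -3.241 2.651
v 0.248 -3.577 1.349
v 0.498 -3.927 1.93
v 0.26 -1.952 2.319
v 0.51 -2.301 2.901
v 0.928 -2.839 1.949
v 0.5 -2.933 3.253
v 0.493 -3.937 2.653
v 0.918 -3.47 2.302
v 0.923 -2.849 2.672
v -0.179 -3.057 3.47
v -0.186 -4.062 2.87
v -0.858 -3.796 2.869
v -0.854 -3.175 3.24
v 0.234 -3.605 3.241
v -0.154 -2.018 1.73
v -0.161 -3.023 1.13
v 0.514 -2.905 1.36
v 0.518 -2.284 1.731
v -0.833 -2.143 1.947
v -0.84 -3.147 1.347
v -1.263 -3.231 1.928
v -1.258 -2.61 2.298
v -0.574 -2.475 1.359
v 3.264 -0.989 -4.066
v 3.647 -0.751 -4.431
v 4.158 0.648 -2.979
v 3.776 0.409 -2.614
v 3.43 -0.619 -4.481
v 3.942 0.779 -3.029
v 3.181 -0.562 -4.449
v 3.692 0.837 -2.997
v 2.948 -0.588 -4.341
v 3.459 0.81 -2.889
v 2.778 -0.695 -4.179
v 3.289 0.704 -2.726
v 2.704 -0.859 -3.994
v 3.215 0.539 -2.542
v 2.741 -1.05 -3.824
v 3.252 0.349 -2.372
v 2.882 -1.228 -3.701
v 3.393 0.171 -2.249
v 3.098 -1.359 -3.651
v 3.61 0.039 -2.199
v 3.348 -1.417 -3.683
v 3.859 -0.018 -2.231
v 3.581 -1.39 -3.791
v 4.092 0.008 -2.339
v 3.751 -1.284 -3.954
v 4.262 0.115 -2.501
v 3.825 -1.119 -4.138
v 4.336 0.279 -2.686
v 3.788 -0.929 -4.308
v 4.299 0.47 -2.856
f 2 1 4
f 2 4 3
f 4 1 5
f 4 5 3
f 5 1 6
f 5 6 3
f 6 1 7
f 6 7 3
f 7 1 8
f 7 8 3
f 8 1 9
f 8 9 3
f 9 1 10
f 9 10 3
f 10 1 11
f 10 11 3
f 11 1 12
f 11 12 3
f 12 1 13
f 12 13 3
f 13 1 14
f 13 14 3
f 14 1 15
f 14 15 3
f 15 1 2
f 15 2 3
f 16 53 32
f 53 27 56
f 32 56 21
f 53 56 32
f 16 32 28
f 32 21 33
f 28 33 17
f 32 33 28
f 16 28 37
f 28 17 38
f 37 38 23
f 28 38 37
f 16 37 49
f 37 23 52
f 49 52 26
f 37 52 49
f 16 49 53
f 49 26 57
f 53 57 27
f 49 57 53
f 17 33 44
f 33 21 47
f 44 47 25
f 33 47 44
f 21 56 34
f 56 27 55
f 34 55 20
f 56 55 34
f 27 57 54
f 57 26 50
f 54 50 18
f 57 50 54
f 26 52 51
f 52 23 39
f 51 39 22
f 52 39 51
f 23 38 43
f 38 17 40
f 43 40 24
f 38 40 43
f 19 45 31
f 45 25 46
f 31 46 20
f 45 46 31
f 19 31 29
f 31 20 30
f 29 30 18
f 31 30 29
f 19 29 36
f 29 18 35
f 36 35 22
f 29 35 36
f 19 36 41
f 36 22 42
f 41 42 24
f 36 42 41
f 19 41 45
f 41 24 48
f 45 48 25
f 41 48 45
f 20 46 34
f 46 25 47
f 34 47 21
f 46 47 34
f 18 30 54
f 30 20 55
f 54 55 27
f 30 55 54
f 22 35 51
f 35 18 50
f 51 50 26
f 35 50 51
f 24 42 43
f 42 22 39
f 43 39 23
f 42 39 43
f 25 48 44
f 48 24 40
f 44 40 17
f 48 40 44
f 59 58 62
f 59 62 60
f 60 62 63
f 60 63 61
f 62 58 64
f 62 64 63
f 63 64 65
f 63 65 61
f 64 58 66
f 64 66 65
f 65 66 67
f 65 67 61
f 66 58 68
f 66 68 67
f 67 68 69
f 67 69 61
f 68 58 70
f 68 70 69
f 69 70 71
f 69 71 61
f 70 58 72
f 70 72 71
f 71 72 73
f 71 73 61
f 72 58 74
f 72 74 73
f 73 74 75
f 73 75 61
f 74 58 76
f 74 76 75
f 75 76 77
f 75 77 61
f 76 58 78
f 76 78 77
f 77 78 79
f 77 79 61
f 78 58 80
f 78 80 79
f 79 80 81
f 79 81 61
f 80 58 82
f 80 82 81
f 81 82 83
f 81 83 61
f 82 58 84
f 82 84 83
f 83 84 85
f 83 85 61
f 84 58 86
f 84 86 85
f 85 86 87
f 85 87 61
f 86 58 59
f 86 59 87
f 87 59 60
f 87 60 61



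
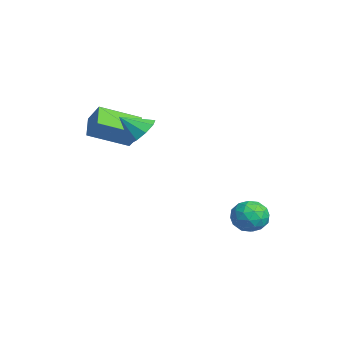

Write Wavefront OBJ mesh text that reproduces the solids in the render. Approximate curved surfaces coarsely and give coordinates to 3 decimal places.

v -1.815 -2.165 0.18
v -1.218 -1.77 1.054
v -1.903 -0.35 -0.581
v -1.306 0.045 0.293
v -0.814 -2.365 -0.413
v -0.217 -1.97 0.461
v -0.902 -0.55 -1.174
v -0.305 -0.155 -0.3
v 2.592 3.66 -3.577
v 3.046 4.389 -3.504
v 3.694 3.031 -4.156
v 4.148 3.76 -4.083
v 3.929 3.316 -3.377
v 3.248 3.705 -3.019
v 3.492 3.715 -4.641
v 2.811 4.104 -4.283
v 3.603 4.423 -4.161
v 3.873 4.176 -3.38
v 2.867 3.244 -4.28
v 3.137 2.997 -3.499
v 2.722 4.08 -3.489
v 4.018 3.34 -4.171
v 3.889 3.079 -3.756
v 4.156 3.508 -3.713
v 2.841 3.678 -3.205
v 3.108 4.106 -3.162
v 3.627 3.475 -3.087
v 3.632 3.314 -4.498
v 3.899 3.742 -4.455
v 2.584 3.912 -3.947
v 2.851 4.341 -3.904
v 3.113 3.945 -4.573
v 3.317 4.528 -3.833
v 3.964 4.158 -4.173
v 3.579 4.132 -4.501
v 3.179 4.361 -4.291
v 3.475 4.383 -3.374
v 4.123 4.013 -3.714
v 3.994 3.752 -3.3
v 3.594 3.981 -3.089
v 3.802 4.403 -3.76
v 2.617 3.407 -3.946
v 3.265 3.037 -4.286
v 3.146 3.439 -4.571
v 2.746 3.668 -4.36
v 2.776 3.262 -3.487
v 3.423 2.892 -3.827
v 3.561 3.059 -3.369
v 3.161 3.288 -3.159
v 2.938 3.017 -3.9
v 1.135 -0.327 0.337
v 1.856 -0.661 0.137
v 0.945 -1.233 1.163
v 1.924 -0.294 0.555
v 1.623 0.058 0.872
v 1.093 0.229 0.938
v 0.583 0.14 0.723
v 0.33 -0.168 0.328
v 0.455 -0.55 -0.063
v 0.897 -0.828 -0.267
v 1.451 -0.872 -0.188
f 2 4 1
f 5 2 1
f 1 4 3
f 3 5 1
f 2 8 4
f 6 2 5
f 6 8 2
f 4 8 3
f 7 5 3
f 3 8 7
f 7 6 5
f 8 6 7
f 9 46 25
f 46 20 49
f 25 49 14
f 46 49 25
f 9 25 21
f 25 14 26
f 21 26 10
f 25 26 21
f 9 21 30
f 21 10 31
f 30 31 16
f 21 31 30
f 9 30 42
f 30 16 45
f 42 45 19
f 30 45 42
f 9 42 46
f 42 19 50
f 46 50 20
f 42 50 46
f 10 26 37
f 26 14 40
f 37 40 18
f 26 40 37
f 14 49 27
f 49 20 48
f 27 48 13
f 49 48 27
f 20 50 47
f 50 19 43
f 47 43 11
f 50 43 47
f 19 45 44
f 45 16 32
f 44 32 15
f 45 32 44
f 16 31 36
f 31 10 33
f 36 33 17
f 31 33 36
f 12 38 24
f 38 18 39
f 24 39 13
f 38 39 24
f 12 24 22
f 24 13 23
f 22 23 11
f 24 23 22
f 12 22 29
f 22 11 28
f 29 28 15
f 22 28 29
f 12 29 34
f 29 15 35
f 34 35 17
f 29 35 34
f 12 34 38
f 34 17 41
f 38 41 18
f 34 41 38
f 13 39 27
f 39 18 40
f 27 40 14
f 39 40 27
f 11 23 47
f 23 13 48
f 47 48 20
f 23 48 47
f 15 28 44
f 28 11 43
f 44 43 19
f 28 43 44
f 17 35 36
f 35 15 32
f 36 32 16
f 35 32 36
f 18 41 37
f 41 17 33
f 37 33 10
f 41 33 37
f 52 51 54
f 52 54 53
f 54 51 55
f 54 55 53
f 55 51 56
f 55 56 53
f 56 51 57
f 56 57 53
f 57 51 58
f 57 58 53
f 58 51 59
f 58 59 53
f 59 51 60
f 59 60 53
f 60 51 61
f 60 61 53
f 61 51 52
f 61 52 53



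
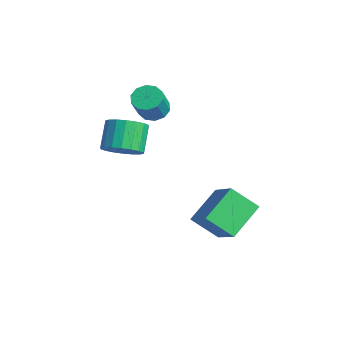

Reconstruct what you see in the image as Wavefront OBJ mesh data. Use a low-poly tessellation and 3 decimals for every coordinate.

v 3.142 0.381 -3.337
v 2.419 2.021 -2.242
v 1.43 0.438 -4.552
v 0.707 2.077 -3.457
v 3.933 1.443 -4.403
v 3.21 3.082 -3.308
v 2.221 1.499 -5.618
v 1.498 3.139 -4.523
v -3.117 0.669 0.359
v -2.489 0.433 -0.077
v -1.834 -0.225 1.226
v -2.463 0.011 1.661
v -2.391 0.884 0.102
v -1.736 0.225 1.405
v -2.57 1.253 0.378
v -1.915 0.594 1.681
v -2.959 1.398 0.647
v -2.304 0.74 1.95
v -3.408 1.266 0.806
v -2.753 0.607 2.109
v -3.746 0.905 0.794
v -3.091 0.247 2.097
v -3.844 0.455 0.615
v -3.189 -0.204 1.918
v -3.665 0.086 0.339
v -3.01 -0.573 1.642
v -3.276 -0.06 0.07
v -2.621 -0.718 1.373
v -2.827 0.073 -0.089
v -2.172 -0.586 1.214
v -2.002 -1.481 -1.361
v -1.328 -0.678 -1.301
v -2.225 -0.015 -0.099
v -2.898 -0.819 -0.159
v -1.64 -0.529 -1.616
v -2.537 0.133 -0.414
v -2.023 -0.569 -1.88
v -2.92 0.094 -0.678
v -2.402 -0.789 -2.042
v -3.299 -0.127 -0.839
v -2.702 -1.147 -2.068
v -3.599 -0.484 -0.866
v -2.863 -1.57 -1.955
v -3.76 -0.908 -0.752
v -2.853 -1.977 -1.724
v -3.75 -1.314 -0.521
v -2.675 -2.285 -1.421
v -3.572 -1.622 -0.219
v -2.363 -2.433 -1.106
v -3.26 -1.771 0.096
v -1.98 -2.394 -0.842
v -2.877 -1.731 0.36
v -1.601 -2.173 -0.681
v -2.498 -1.511 0.522
v -1.301 -1.816 -0.654
v -2.198 -1.153 0.548
v -1.14 -1.392 -0.768
v -2.037 -0.73 0.435
v -1.15 -0.986 -0.999
v -2.047 -0.323 0.204
f 2 4 1
f 5 2 1
f 1 4 3
f 3 5 1
f 2 8 4
f 6 2 5
f 6 8 2
f 4 8 3
f 7 5 3
f 3 8 7
f 7 6 5
f 8 6 7
f 10 9 13
f 10 13 11
f 11 13 14
f 11 14 12
f 13 9 15
f 13 15 14
f 14 15 16
f 14 16 12
f 15 9 17
f 15 17 16
f 16 17 18
f 16 18 12
f 17 9 19
f 17 19 18
f 18 19 20
f 18 20 12
f 19 9 21
f 19 21 20
f 20 21 22
f 20 22 12
f 21 9 23
f 21 23 22
f 22 23 24
f 22 24 12
f 23 9 25
f 23 25 24
f 24 25 26
f 24 26 12
f 25 9 27
f 25 27 26
f 26 27 28
f 26 28 12
f 27 9 29
f 27 29 28
f 28 29 30
f 28 30 12
f 29 9 10
f 29 10 30
f 30 10 11
f 30 11 12
f 32 31 35
f 32 35 33
f 33 35 36
f 33 36 34
f 35 31 37
f 35 37 36
f 36 37 38
f 36 38 34
f 37 31 39
f 37 39 38
f 38 39 40
f 38 40 34
f 39 31 41
f 39 41 40
f 40 41 42
f 40 42 34
f 41 31 43
f 41 43 42
f 42 43 44
f 42 44 34
f 43 31 45
f 43 45 44
f 44 45 46
f 44 46 34
f 45 31 47
f 45 47 46
f 46 47 48
f 46 48 34
f 47 31 49
f 47 49 48
f 48 49 50
f 48 50 34
f 49 31 51
f 49 51 50
f 50 51 52
f 50 52 34
f 51 31 53
f 51 53 52
f 52 53 54
f 52 54 34
f 53 31 55
f 53 55 54
f 54 55 56
f 54 56 34
f 55 31 57
f 55 57 56
f 56 57 58
f 56 58 34
f 57 31 59
f 57 59 58
f 58 59 60
f 58 60 34
f 59 31 32
f 59 32 60
f 60 32 33
f 60 33 34



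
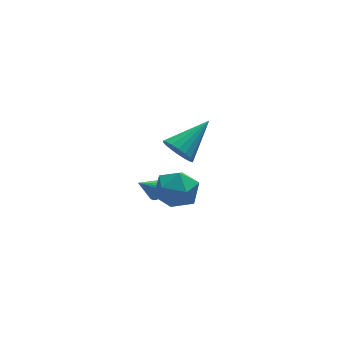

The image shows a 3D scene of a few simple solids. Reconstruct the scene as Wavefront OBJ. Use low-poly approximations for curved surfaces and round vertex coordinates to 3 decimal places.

v -1.737 0.895 -4.108
v -1.349 0.805 -3.659
v -2.683 0.885 -3.292
v -1.357 1.039 -3.666
v -1.423 1.251 -3.74
v -1.537 1.409 -3.871
v -1.682 1.488 -4.037
v -1.834 1.478 -4.214
v -1.972 1.378 -4.375
v -2.074 1.205 -4.495
v -2.125 0.985 -4.557
v -2.116 0.751 -4.55
v -2.05 0.539 -4.476
v -1.936 0.381 -4.346
v -1.792 0.302 -4.179
v -1.639 0.313 -4.002
v -1.501 0.412 -3.841
v -1.399 0.585 -3.721
v -2.509 -0.933 -2.807
v -1.636 -0.182 -2.996
v -1.324 -2.078 -1.884
v -0.451 -1.327 -2.073
v -1.318 -1.043 -1.345
v -2.05 -0.335 -1.916
v -0.91 -1.925 -2.964
v -1.642 -1.217 -3.535
v -0.647 -0.795 -3.094
v -0.899 -0.25 -2.093
v -2.061 -2.01 -2.787
v -2.313 -1.465 -1.786
v -2.068 -3.019 1.985
v -1.543 -3.481 1.469
v -0.352 -2.261 3.055
v -1.574 -3.144 1.28
v -1.704 -2.782 1.232
v -1.905 -2.468 1.333
v -2.139 -2.262 1.562
v -2.359 -2.206 1.876
v -2.522 -2.311 2.212
v -2.594 -2.557 2.502
v -2.563 -2.894 2.69
v -2.433 -3.255 2.739
v -2.232 -3.57 2.638
v -1.998 -3.776 2.408
v -1.778 -3.832 2.095
v -1.615 -3.726 1.759
f 2 1 4
f 2 4 3
f 4 1 5
f 4 5 3
f 5 1 6
f 5 6 3
f 6 1 7
f 6 7 3
f 7 1 8
f 7 8 3
f 8 1 9
f 8 9 3
f 9 1 10
f 9 10 3
f 10 1 11
f 10 11 3
f 11 1 12
f 11 12 3
f 12 1 13
f 12 13 3
f 13 1 14
f 13 14 3
f 14 1 15
f 14 15 3
f 15 1 16
f 15 16 3
f 16 1 17
f 16 17 3
f 17 1 18
f 17 18 3
f 18 1 2
f 18 2 3
f 19 30 24
f 19 24 20
f 19 20 26
f 19 26 29
f 19 29 30
f 20 24 28
f 24 30 23
f 30 29 21
f 29 26 25
f 26 20 27
f 22 28 23
f 22 23 21
f 22 21 25
f 22 25 27
f 22 27 28
f 23 28 24
f 21 23 30
f 25 21 29
f 27 25 26
f 28 27 20
f 32 31 34
f 32 34 33
f 34 31 35
f 34 35 33
f 35 31 36
f 35 36 33
f 36 31 37
f 36 37 33
f 37 31 38
f 37 38 33
f 38 31 39
f 38 39 33
f 39 31 40
f 39 40 33
f 40 31 41
f 40 41 33
f 41 31 42
f 41 42 33
f 42 31 43
f 42 43 33
f 43 31 44
f 43 44 33
f 44 31 45
f 44 45 33
f 45 31 46
f 45 46 33
f 46 31 32
f 46 32 33



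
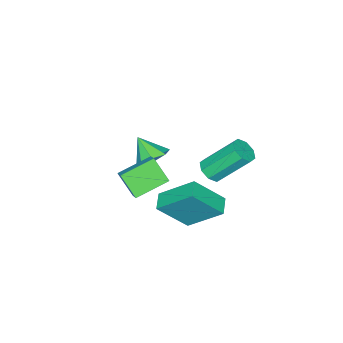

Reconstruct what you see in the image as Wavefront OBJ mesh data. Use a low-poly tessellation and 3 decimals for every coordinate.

v -0.788 -3.15 -2.401
v 0.098 -3.098 -2.332
v -0.812 -4.07 -1.399
v -0.222 -2.651 -1.929
v -0.873 -2.497 -1.803
v -1.475 -2.725 -2.028
v -1.674 -3.203 -2.47
v -1.354 -3.65 -2.873
v -0.702 -3.804 -2.999
v -0.101 -3.576 -2.775
v 1.733 -2.296 -2.739
v 1.67 -3.213 -1.695
v 0.252 -1.582 -2.2
v 0.189 -2.498 -1.157
v 2.171 -1.762 -2.243
v 2.108 -2.678 -1.2
v 0.69 -1.047 -1.705
v 0.627 -1.964 -0.661
v 2.004 1.113 -1.501
v 2.981 0.181 -0.094
v 1.464 2.603 -0.138
v 2.441 1.67 1.269
v 2.739 1.57 -1.709
v 3.716 0.637 -0.302
v 2.199 3.059 -0.346
v 3.176 2.127 1.061
v 1.106 1.543 0.93
v 1.655 1.445 1.285
v 0.882 2.619 2.804
v 0.334 2.717 2.45
v 1.687 1.852 0.987
v 0.914 3.026 2.507
v 1.379 2.078 0.656
v 0.607 3.252 2.176
v 0.912 1.99 0.486
v 0.139 3.164 2.005
v 0.558 1.641 0.576
v -0.215 2.815 2.095
v 0.526 1.234 0.873
v -0.247 2.408 2.393
v 0.833 1.008 1.204
v 0.061 2.182 2.724
v 1.301 1.096 1.375
v 0.528 2.27 2.894
f 2 1 4
f 2 4 3
f 4 1 5
f 4 5 3
f 5 1 6
f 5 6 3
f 6 1 7
f 6 7 3
f 7 1 8
f 7 8 3
f 8 1 9
f 8 9 3
f 9 1 10
f 9 10 3
f 10 1 2
f 10 2 3
f 12 14 11
f 15 12 11
f 11 14 13
f 13 15 11
f 12 18 14
f 16 12 15
f 16 18 12
f 14 18 13
f 17 15 13
f 13 18 17
f 17 16 15
f 18 16 17
f 20 22 19
f 23 20 19
f 19 22 21
f 21 23 19
f 20 26 22
f 24 20 23
f 24 26 20
f 22 26 21
f 25 23 21
f 21 26 25
f 25 24 23
f 26 24 25
f 28 27 31
f 28 31 29
f 29 31 32
f 29 32 30
f 31 27 33
f 31 33 32
f 32 33 34
f 32 34 30
f 33 27 35
f 33 35 34
f 34 35 36
f 34 36 30
f 35 27 37
f 35 37 36
f 36 37 38
f 36 38 30
f 37 27 39
f 37 39 38
f 38 39 40
f 38 40 30
f 39 27 41
f 39 41 40
f 40 41 42
f 40 42 30
f 41 27 43
f 41 43 42
f 42 43 44
f 42 44 30
f 43 27 28
f 43 28 44
f 44 28 29
f 44 29 30



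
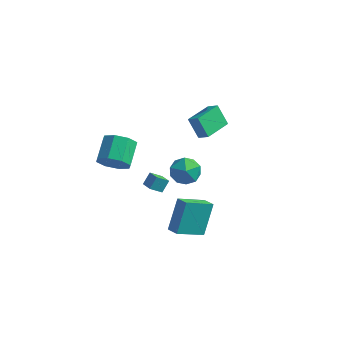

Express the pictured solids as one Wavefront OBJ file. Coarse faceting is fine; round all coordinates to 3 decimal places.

v -0.334 2.87 2.765
v 0.378 2.748 3.232
v 0.022 4.756 2.715
v 0.734 4.634 3.182
v 0.466 2.686 1.498
v 1.178 2.564 1.965
v 0.822 4.572 1.448
v 1.534 4.45 1.915
v -0.263 3.481 -1.513
v 0.431 3.071 -2.313
v -0.991 1.809 -1.287
v -0.297 1.399 -2.087
v 0.125 1.736 -1.088
v 0.575 2.769 -1.228
v -1.135 2.111 -2.372
v -0.685 3.144 -2.512
v -0.108 2.224 -2.844
v 0.67 1.992 -2.051
v -1.23 2.888 -1.549
v -0.452 2.656 -0.756
v -0.894 -0.865 -1.108
v -0.74 -0.297 -0.414
v -1.596 -0.43 -1.308
v -1.442 0.138 -0.614
v -0.378 -0.298 -1.686
v -0.224 0.27 -0.992
v -1.08 0.137 -1.886
v -0.926 0.705 -1.192
v -1.777 -3.53 3.006
v -1.07 -3.794 3.736
v -1.416 -2.374 4.585
v -2.123 -2.11 3.854
v -0.75 -3.36 3.14
v -1.095 -1.94 3.989
v -1.031 -3.026 2.466
v -1.377 -1.606 3.315
v -1.749 -2.986 2.108
v -2.095 -1.566 2.956
v -2.484 -3.266 2.275
v -2.83 -1.846 3.124
v -2.805 -3.7 2.871
v -3.15 -2.28 3.72
v -2.523 -4.034 3.545
v -2.869 -2.614 4.394
v -1.805 -4.074 3.904
v -2.151 -2.654 4.752
v 3.101 -5.029 -0.054
v 3.086 -3.858 1.784
v 2.361 -4.68 -0.283
v 2.346 -3.508 1.555
v 4.074 -3.572 -0.975
v 4.059 -2.4 0.863
v 3.334 -3.222 -1.204
v 3.319 -2.051 0.634
f 2 4 1
f 5 2 1
f 1 4 3
f 3 5 1
f 2 8 4
f 6 2 5
f 6 8 2
f 4 8 3
f 7 5 3
f 3 8 7
f 7 6 5
f 8 6 7
f 9 20 14
f 9 14 10
f 9 10 16
f 9 16 19
f 9 19 20
f 10 14 18
f 14 20 13
f 20 19 11
f 19 16 15
f 16 10 17
f 12 18 13
f 12 13 11
f 12 11 15
f 12 15 17
f 12 17 18
f 13 18 14
f 11 13 20
f 15 11 19
f 17 15 16
f 18 17 10
f 22 24 21
f 25 22 21
f 21 24 23
f 23 25 21
f 22 28 24
f 26 22 25
f 26 28 22
f 24 28 23
f 27 25 23
f 23 28 27
f 27 26 25
f 28 26 27
f 30 29 33
f 30 33 31
f 31 33 34
f 31 34 32
f 33 29 35
f 33 35 34
f 34 35 36
f 34 36 32
f 35 29 37
f 35 37 36
f 36 37 38
f 36 38 32
f 37 29 39
f 37 39 38
f 38 39 40
f 38 40 32
f 39 29 41
f 39 41 40
f 40 41 42
f 40 42 32
f 41 29 43
f 41 43 42
f 42 43 44
f 42 44 32
f 43 29 45
f 43 45 44
f 44 45 46
f 44 46 32
f 45 29 30
f 45 30 46
f 46 30 31
f 46 31 32
f 48 50 47
f 51 48 47
f 47 50 49
f 49 51 47
f 48 54 50
f 52 48 51
f 52 54 48
f 50 54 49
f 53 51 49
f 49 54 53
f 53 52 51
f 54 52 53



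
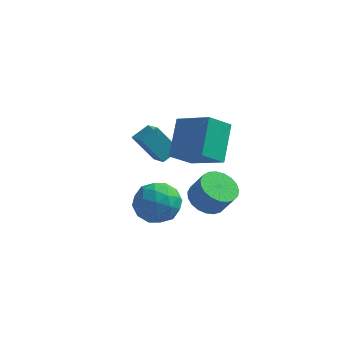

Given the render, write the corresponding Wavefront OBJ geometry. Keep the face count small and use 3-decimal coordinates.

v -1.106 1.95 -1.988
v -0.574 1.205 -2.414
v 0.099 1.025 -1.257
v -0.434 1.77 -0.832
v -0.337 1.541 -2.499
v 0.336 1.361 -1.343
v -0.233 1.948 -2.496
v 0.439 1.768 -1.34
v -0.281 2.355 -2.405
v 0.392 2.176 -1.249
v -0.471 2.693 -2.242
v 0.202 2.513 -1.086
v -0.771 2.901 -2.036
v -0.098 2.722 -0.879
v -1.129 2.946 -1.82
v -0.456 2.766 -0.664
v -1.483 2.818 -1.634
v -0.81 2.638 -0.478
v -1.772 2.54 -1.51
v -1.099 2.36 -0.353
v -1.946 2.16 -1.467
v -1.273 1.98 -0.311
v -1.975 1.743 -1.515
v -1.302 1.564 -0.359
v -1.853 1.363 -1.645
v -1.181 1.183 -0.489
v -1.603 1.084 -1.834
v -0.93 0.904 -0.678
v -1.266 0.955 -2.05
v -0.594 0.775 -0.893
v -0.902 0.997 -2.255
v -0.23 0.818 -1.098
v -2.181 -0.785 2.859
v -0.505 -1.465 3.76
v -2.259 0.849 4.239
v -0.584 0.169 5.14
v -1.356 0.031 1.94
v 0.319 -0.649 2.841
v -1.435 1.665 3.32
v 0.241 0.985 4.221
v -3.678 -1.632 -0.211
v -3.193 -0.879 -1.006
v -2.027 -1.621 0.806
v -1.542 -0.868 0.011
v -2.423 -0.493 0.731
v -3.444 -0.499 0.103
v -1.776 -2.001 -0.303
v -2.797 -2.007 -0.931
v -2.018 -1.106 -1.063
v -2.417 -0.174 -0.424
v -2.803 -2.326 0.224
v -3.202 -1.394 0.863
v -3.581 -1.256 -0.698
v -1.639 -1.244 0.498
v -2.157 -1.023 0.921
v -1.872 -0.58 0.454
v -3.728 -1.034 -0.046
v -3.443 -0.59 -0.514
v -2.99 -0.364 0.508
v -1.777 -1.91 0.314
v -1.492 -1.466 -0.154
v -3.348 -1.92 -0.654
v -3.063 -1.477 -1.121
v -2.23 -2.136 -0.708
v -2.605 -0.947 -1.199
v -1.634 -0.941 -0.601
v -1.772 -1.607 -0.785
v -2.372 -1.611 -1.155
v -2.84 -0.399 -0.823
v -1.869 -0.393 -0.226
v -2.387 -0.173 0.198
v -2.987 -0.176 -0.171
v -2.149 -0.533 -0.857
v -3.351 -2.107 0.026
v -2.38 -2.101 0.623
v -2.233 -2.324 -0.029
v -2.833 -2.327 -0.398
v -3.586 -1.559 0.401
v -2.615 -1.553 0.999
v -2.848 -0.889 0.955
v -3.448 -0.893 0.585
v -3.071 -1.967 0.657
v -3.63 1.834 0.454
v -2.844 0.668 1.259
v -4.732 1.953 1.703
v -3.947 0.788 2.508
v -3.033 2.552 0.912
v -2.248 1.387 1.717
v -4.136 2.672 2.161
v -3.35 1.506 2.966
f 2 1 5
f 2 5 3
f 3 5 6
f 3 6 4
f 5 1 7
f 5 7 6
f 6 7 8
f 6 8 4
f 7 1 9
f 7 9 8
f 8 9 10
f 8 10 4
f 9 1 11
f 9 11 10
f 10 11 12
f 10 12 4
f 11 1 13
f 11 13 12
f 12 13 14
f 12 14 4
f 13 1 15
f 13 15 14
f 14 15 16
f 14 16 4
f 15 1 17
f 15 17 16
f 16 17 18
f 16 18 4
f 17 1 19
f 17 19 18
f 18 19 20
f 18 20 4
f 19 1 21
f 19 21 20
f 20 21 22
f 20 22 4
f 21 1 23
f 21 23 22
f 22 23 24
f 22 24 4
f 23 1 25
f 23 25 24
f 24 25 26
f 24 26 4
f 25 1 27
f 25 27 26
f 26 27 28
f 26 28 4
f 27 1 29
f 27 29 28
f 28 29 30
f 28 30 4
f 29 1 31
f 29 31 30
f 30 31 32
f 30 32 4
f 31 1 2
f 31 2 32
f 32 2 3
f 32 3 4
f 34 36 33
f 37 34 33
f 33 36 35
f 35 37 33
f 34 40 36
f 38 34 37
f 38 40 34
f 36 40 35
f 39 37 35
f 35 40 39
f 39 38 37
f 40 38 39
f 41 78 57
f 78 52 81
f 57 81 46
f 78 81 57
f 41 57 53
f 57 46 58
f 53 58 42
f 57 58 53
f 41 53 62
f 53 42 63
f 62 63 48
f 53 63 62
f 41 62 74
f 62 48 77
f 74 77 51
f 62 77 74
f 41 74 78
f 74 51 82
f 78 82 52
f 74 82 78
f 42 58 69
f 58 46 72
f 69 72 50
f 58 72 69
f 46 81 59
f 81 52 80
f 59 80 45
f 81 80 59
f 52 82 79
f 82 51 75
f 79 75 43
f 82 75 79
f 51 77 76
f 77 48 64
f 76 64 47
f 77 64 76
f 48 63 68
f 63 42 65
f 68 65 49
f 63 65 68
f 44 70 56
f 70 50 71
f 56 71 45
f 70 71 56
f 44 56 54
f 56 45 55
f 54 55 43
f 56 55 54
f 44 54 61
f 54 43 60
f 61 60 47
f 54 60 61
f 44 61 66
f 61 47 67
f 66 67 49
f 61 67 66
f 44 66 70
f 66 49 73
f 70 73 50
f 66 73 70
f 45 71 59
f 71 50 72
f 59 72 46
f 71 72 59
f 43 55 79
f 55 45 80
f 79 80 52
f 55 80 79
f 47 60 76
f 60 43 75
f 76 75 51
f 60 75 76
f 49 67 68
f 67 47 64
f 68 64 48
f 67 64 68
f 50 73 69
f 73 49 65
f 69 65 42
f 73 65 69
f 84 86 83
f 87 84 83
f 83 86 85
f 85 87 83
f 84 90 86
f 88 84 87
f 88 90 84
f 86 90 85
f 89 87 85
f 85 90 89
f 89 88 87
f 90 88 89

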